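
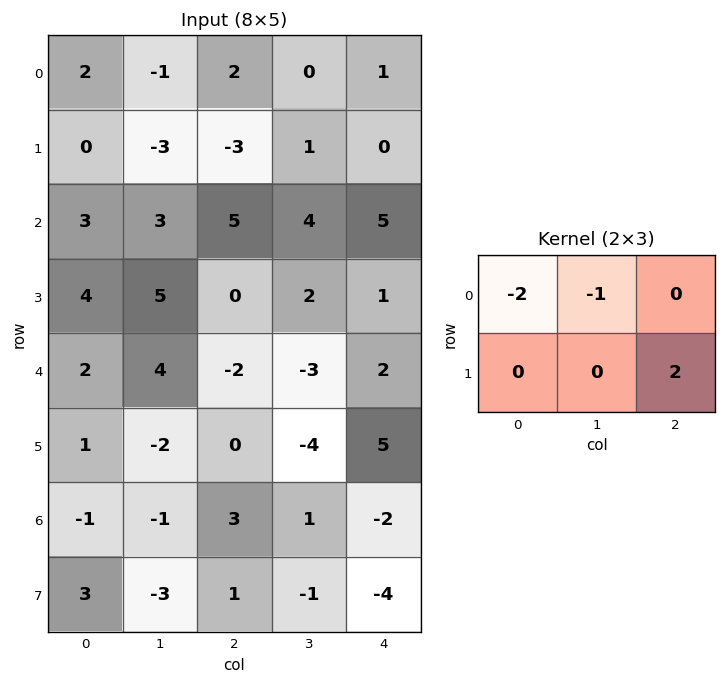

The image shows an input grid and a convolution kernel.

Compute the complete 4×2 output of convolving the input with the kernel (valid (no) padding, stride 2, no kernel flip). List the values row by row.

Output[0,0]: The receptive field on the input at this output position is [2 -1 2 / 0 -3 -3]. Elementwise product with the kernel and sum: 2·-2 + -1·-1 + -3·2.
Output[0,1]: The receptive field on the input at this output position is [2 0 1 / -3 1 0]. Elementwise product with the kernel and sum: 2·-2 + 0·-1 + 0·2.

-9 -4
-9 -12
-8 17
5 -15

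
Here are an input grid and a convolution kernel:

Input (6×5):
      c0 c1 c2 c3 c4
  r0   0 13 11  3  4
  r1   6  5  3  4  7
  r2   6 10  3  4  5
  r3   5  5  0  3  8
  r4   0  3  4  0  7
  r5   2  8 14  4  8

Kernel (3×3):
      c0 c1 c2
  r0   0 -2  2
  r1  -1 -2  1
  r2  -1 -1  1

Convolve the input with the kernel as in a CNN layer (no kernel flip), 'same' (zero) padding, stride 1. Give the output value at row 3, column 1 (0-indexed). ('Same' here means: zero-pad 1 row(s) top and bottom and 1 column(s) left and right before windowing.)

The receptive field on the zero-padded input at this output position is [6 10 3 / 5 5 0 / 0 3 4]. Elementwise product with the kernel and sum: 10·-2 + 3·2 + 5·-1 + 5·-2 + 0·1 + 0·-1 + 3·-1 + 4·1.

-28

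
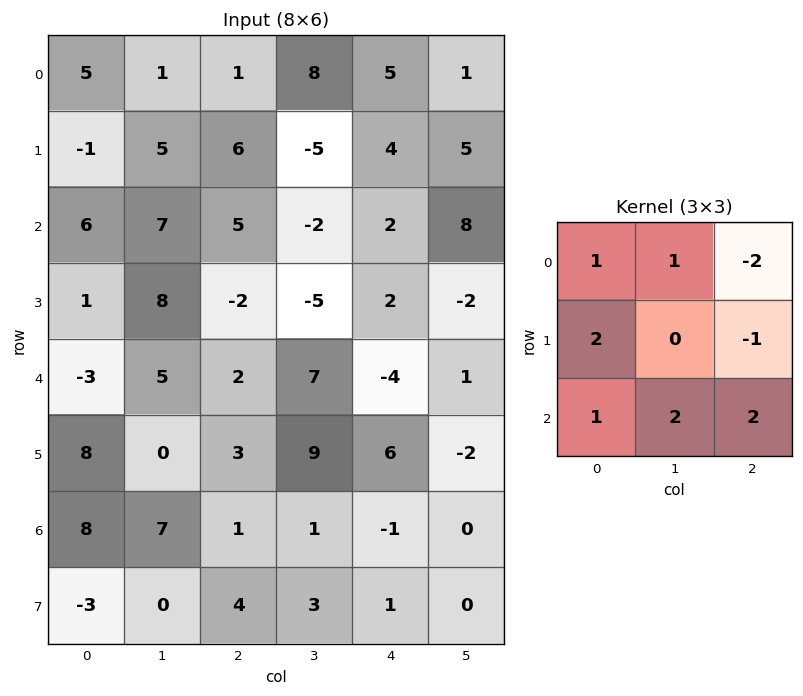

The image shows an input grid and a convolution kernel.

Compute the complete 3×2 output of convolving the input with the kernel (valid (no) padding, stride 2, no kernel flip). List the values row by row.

26 12
18 1
35 18

Output[0,0]: The receptive field on the input at this output position is [5 1 1 / -1 5 6 / 6 7 5]. Elementwise product with the kernel and sum: 5·1 + 1·1 + 1·-2 + -1·2 + 6·-1 + 6·1 + 7·2 + 5·2.
Output[0,1]: The receptive field on the input at this output position is [1 8 5 / 6 -5 4 / 5 -2 2]. Elementwise product with the kernel and sum: 1·1 + 8·1 + 5·-2 + 6·2 + 4·-1 + 5·1 + -2·2 + 2·2.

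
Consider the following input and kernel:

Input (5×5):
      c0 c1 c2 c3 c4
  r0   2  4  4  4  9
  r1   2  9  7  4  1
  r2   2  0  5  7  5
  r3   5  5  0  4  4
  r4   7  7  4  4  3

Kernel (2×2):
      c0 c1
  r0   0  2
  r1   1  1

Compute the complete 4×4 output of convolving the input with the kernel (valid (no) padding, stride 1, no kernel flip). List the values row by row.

19 24 19 23
20 19 20 14
10 15 18 18
24 11 16 15

Output[0,0]: The receptive field on the input at this output position is [2 4 / 2 9]. Elementwise product with the kernel and sum: 4·2 + 2·1 + 9·1.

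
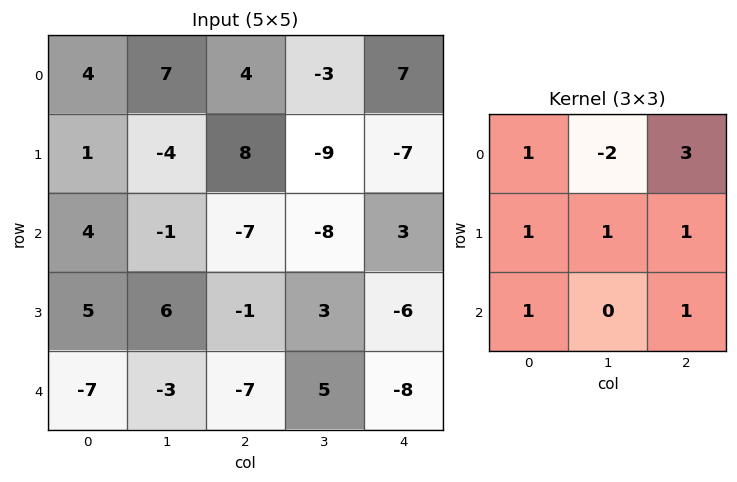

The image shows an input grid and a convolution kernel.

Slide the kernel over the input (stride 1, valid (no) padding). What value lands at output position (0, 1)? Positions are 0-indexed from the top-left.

The receptive field on the input at this output position is [7 4 -3 / -4 8 -9 / -1 -7 -8]. Elementwise product with the kernel and sum: 7·1 + 4·-2 + -3·3 + -4·1 + 8·1 + -9·1 + -1·1 + -8·1.

-24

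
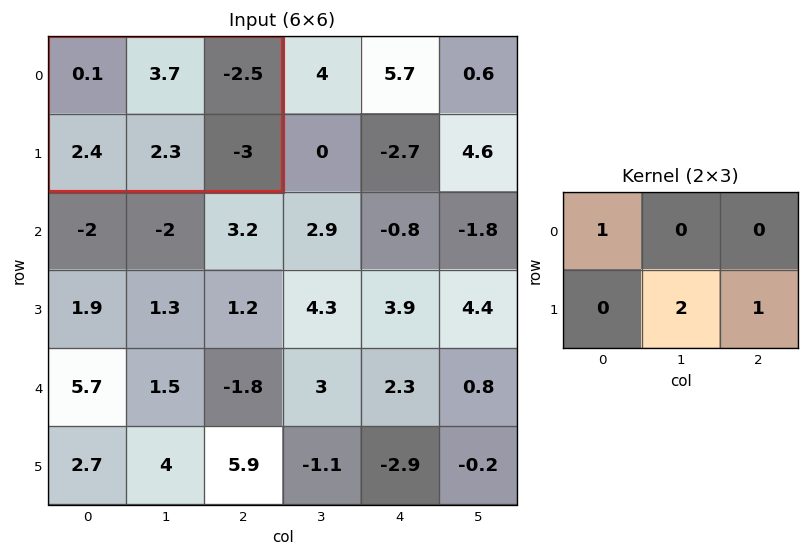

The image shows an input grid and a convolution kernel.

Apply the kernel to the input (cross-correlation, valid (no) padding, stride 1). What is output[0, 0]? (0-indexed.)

1.7

The receptive field on the input at this output position is [0.1 3.7 -2.5 / 2.4 2.3 -3]. Elementwise product with the kernel and sum: 0.1·1 + 2.3·2 + -3·1.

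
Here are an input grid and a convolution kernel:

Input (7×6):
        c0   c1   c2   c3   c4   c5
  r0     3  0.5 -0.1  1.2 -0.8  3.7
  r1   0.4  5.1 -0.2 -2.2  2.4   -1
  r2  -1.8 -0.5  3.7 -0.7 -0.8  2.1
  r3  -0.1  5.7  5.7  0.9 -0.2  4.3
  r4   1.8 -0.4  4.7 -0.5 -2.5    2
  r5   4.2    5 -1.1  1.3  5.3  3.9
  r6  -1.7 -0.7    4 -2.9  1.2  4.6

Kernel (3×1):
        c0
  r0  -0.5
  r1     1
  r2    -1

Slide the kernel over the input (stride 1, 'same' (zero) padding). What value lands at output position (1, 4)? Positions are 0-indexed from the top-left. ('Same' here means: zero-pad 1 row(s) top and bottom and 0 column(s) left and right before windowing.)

The receptive field on the zero-padded input at this output position is [-0.8 / 2.4 / -0.8]. Elementwise product with the kernel and sum: -0.8·-0.5 + 2.4·1 + -0.8·-1.

3.6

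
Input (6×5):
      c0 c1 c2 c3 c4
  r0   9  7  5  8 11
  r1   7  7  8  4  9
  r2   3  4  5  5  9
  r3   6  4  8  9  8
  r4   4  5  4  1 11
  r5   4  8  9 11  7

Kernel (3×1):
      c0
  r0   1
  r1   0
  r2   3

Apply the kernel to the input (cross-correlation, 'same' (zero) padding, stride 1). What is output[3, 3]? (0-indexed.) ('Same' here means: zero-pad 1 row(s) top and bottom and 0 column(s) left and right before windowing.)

The receptive field on the zero-padded input at this output position is [5 / 9 / 1]. Elementwise product with the kernel and sum: 5·1 + 1·3.

8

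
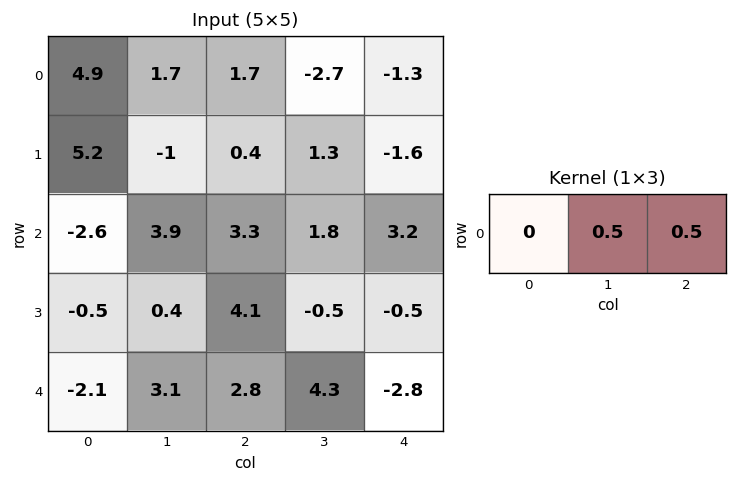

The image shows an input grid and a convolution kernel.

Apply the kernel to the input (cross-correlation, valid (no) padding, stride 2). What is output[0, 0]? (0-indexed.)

1.7

The receptive field on the input at this output position is [4.9 1.7 1.7]. Elementwise product with the kernel and sum: 1.7·0.5 + 1.7·0.5.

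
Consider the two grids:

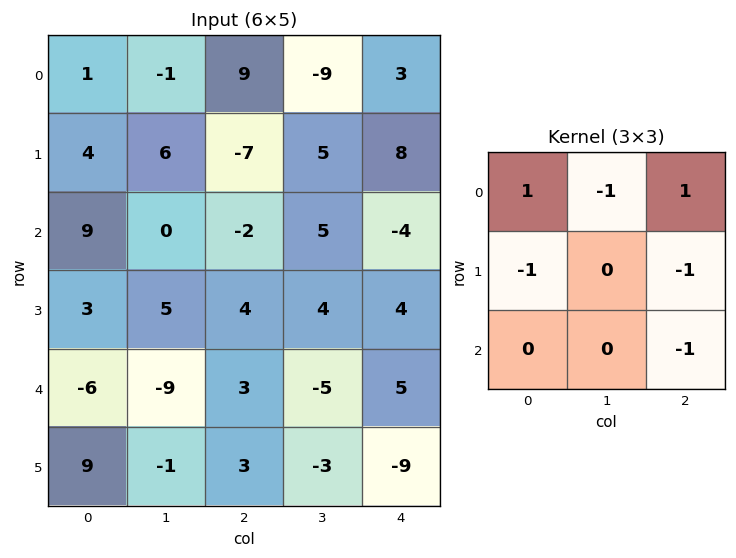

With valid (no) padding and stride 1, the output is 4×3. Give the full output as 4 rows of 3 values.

Output[0,0]: The receptive field on the input at this output position is [1 -1 9 / 4 6 -7 / 9 0 -2]. Elementwise product with the kernel and sum: 1·1 + -1·-1 + 9·1 + 4·-1 + -7·-1 + -2·-1.
Output[0,1]: The receptive field on the input at this output position is [-1 9 -9 / 6 -7 5 / 0 -2 5]. Elementwise product with the kernel and sum: -1·1 + 9·-1 + -9·1 + 6·-1 + 5·-1 + 5·-1.

16 -35 24
-20 9 -2
-3 3 -24
2 22 5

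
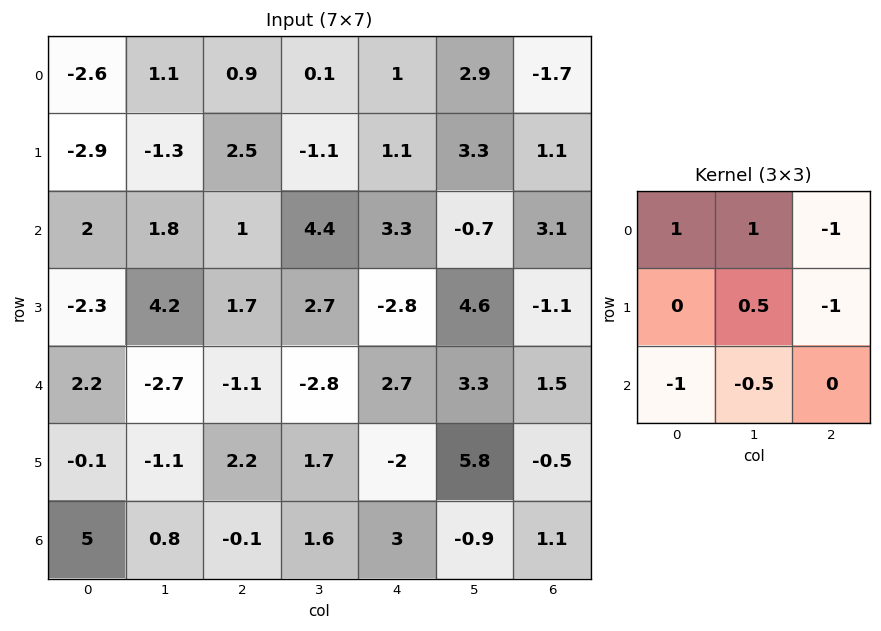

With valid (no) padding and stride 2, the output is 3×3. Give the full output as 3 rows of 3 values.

-8.45 -4.85 3.2
2.35 8.75 -1.45
-7.55 -4.45 5.35

Output[0,0]: The receptive field on the input at this output position is [-2.6 1.1 0.9 / -2.9 -1.3 2.5 / 2 1.8 1]. Elementwise product with the kernel and sum: -2.6·1 + 1.1·1 + 0.9·-1 + -1.3·0.5 + 2.5·-1 + 2·-1 + 1.8·-0.5.
Output[0,1]: The receptive field on the input at this output position is [0.9 0.1 1 / 2.5 -1.1 1.1 / 1 4.4 3.3]. Elementwise product with the kernel and sum: 0.9·1 + 0.1·1 + 1·-1 + -1.1·0.5 + 1.1·-1 + 1·-1 + 4.4·-0.5.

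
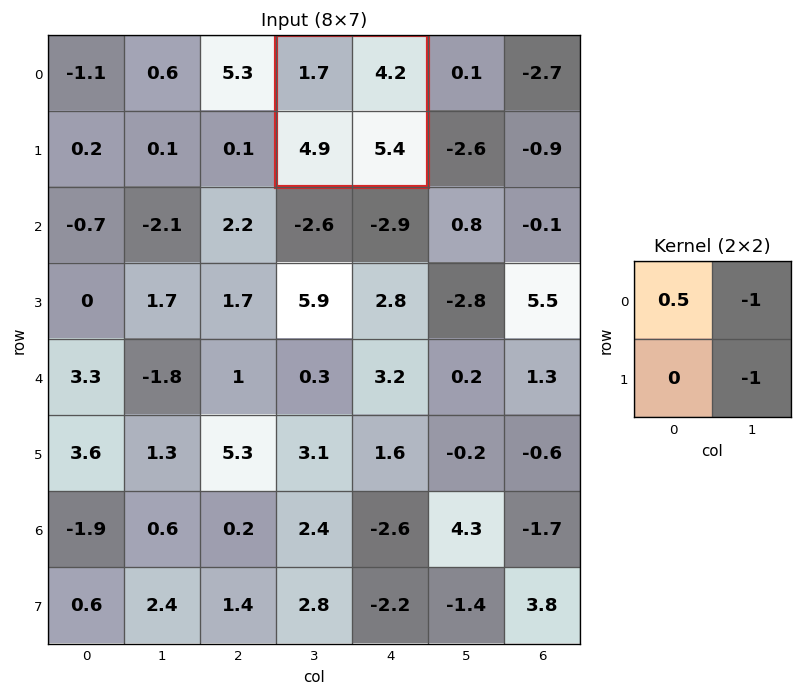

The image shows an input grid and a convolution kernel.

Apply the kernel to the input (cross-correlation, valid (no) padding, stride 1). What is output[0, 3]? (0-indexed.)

The receptive field on the input at this output position is [1.7 4.2 / 4.9 5.4]. Elementwise product with the kernel and sum: 1.7·0.5 + 4.2·-1 + 5.4·-1.

-8.75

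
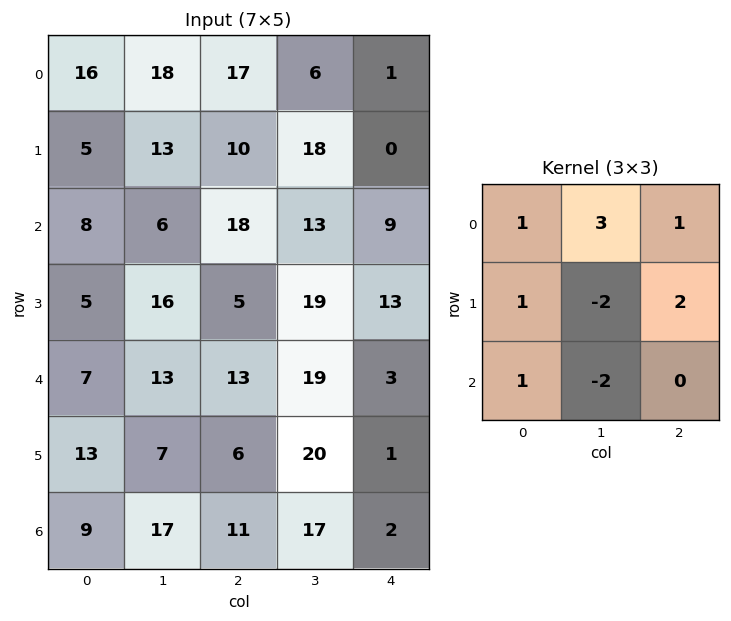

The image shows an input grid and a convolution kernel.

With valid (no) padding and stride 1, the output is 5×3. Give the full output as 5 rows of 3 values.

Output[0,0]: The receptive field on the input at this output position is [16 18 17 / 5 13 10 / 8 6 18]. Elementwise product with the kernel and sum: 16·1 + 18·3 + 17·1 + 5·1 + 13·-2 + 10·2 + 8·1 + 6·-2.
Output[0,1]: The receptive field on the input at this output position is [18 17 6 / 13 10 18 / 6 18 13]. Elementwise product with the kernel and sum: 18·1 + 17·3 + 6·1 + 13·1 + 10·-2 + 18·2 + 6·1 + 18·-2.

82 74 2
59 63 41
8 104 34
64 70 22
45 101 18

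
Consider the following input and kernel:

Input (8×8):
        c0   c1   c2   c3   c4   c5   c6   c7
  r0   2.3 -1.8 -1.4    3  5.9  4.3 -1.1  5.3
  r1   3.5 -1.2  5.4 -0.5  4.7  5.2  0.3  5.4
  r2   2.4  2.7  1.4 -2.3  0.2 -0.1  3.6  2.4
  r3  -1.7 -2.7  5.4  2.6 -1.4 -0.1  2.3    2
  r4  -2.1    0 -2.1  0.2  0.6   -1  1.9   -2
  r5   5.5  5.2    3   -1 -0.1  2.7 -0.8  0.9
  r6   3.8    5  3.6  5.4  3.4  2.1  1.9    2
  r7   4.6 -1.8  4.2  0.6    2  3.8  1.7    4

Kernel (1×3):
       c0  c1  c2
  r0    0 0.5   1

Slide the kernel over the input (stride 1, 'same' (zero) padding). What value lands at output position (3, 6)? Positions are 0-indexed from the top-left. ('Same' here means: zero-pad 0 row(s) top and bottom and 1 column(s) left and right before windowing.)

3.15

The receptive field on the zero-padded input at this output position is [-0.1 2.3 2]. Elementwise product with the kernel and sum: 2.3·0.5 + 2·1.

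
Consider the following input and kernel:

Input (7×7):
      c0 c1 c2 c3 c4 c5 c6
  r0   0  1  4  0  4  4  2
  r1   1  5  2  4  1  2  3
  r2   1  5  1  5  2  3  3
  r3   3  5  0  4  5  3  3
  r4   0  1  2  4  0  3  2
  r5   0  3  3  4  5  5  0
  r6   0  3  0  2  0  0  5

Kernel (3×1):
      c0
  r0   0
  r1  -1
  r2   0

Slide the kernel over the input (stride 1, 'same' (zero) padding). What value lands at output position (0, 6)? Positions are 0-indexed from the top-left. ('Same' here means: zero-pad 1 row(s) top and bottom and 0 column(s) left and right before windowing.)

-2

The receptive field on the zero-padded input at this output position is [0 / 2 / 3]. Elementwise product with the kernel and sum: 2·-1.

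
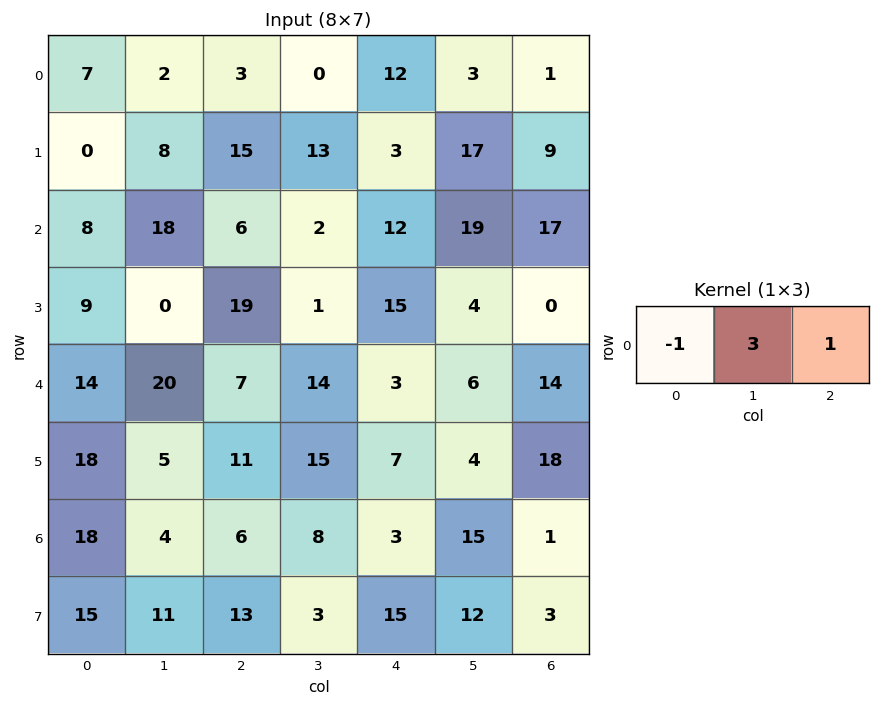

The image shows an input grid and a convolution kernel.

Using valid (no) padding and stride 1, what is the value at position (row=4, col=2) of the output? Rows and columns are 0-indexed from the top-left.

The receptive field on the input at this output position is [7 14 3]. Elementwise product with the kernel and sum: 7·-1 + 14·3 + 3·1.

38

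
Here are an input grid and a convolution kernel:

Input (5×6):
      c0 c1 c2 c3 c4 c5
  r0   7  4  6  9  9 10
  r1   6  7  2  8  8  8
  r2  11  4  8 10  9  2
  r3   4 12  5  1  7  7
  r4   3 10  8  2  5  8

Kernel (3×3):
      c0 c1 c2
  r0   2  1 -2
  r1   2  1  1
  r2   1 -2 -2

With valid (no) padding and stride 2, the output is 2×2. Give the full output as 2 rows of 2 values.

14 -7
2 20

Output[0,0]: The receptive field on the input at this output position is [7 4 6 / 6 7 2 / 11 4 8]. Elementwise product with the kernel and sum: 7·2 + 4·1 + 6·-2 + 6·2 + 7·1 + 2·1 + 11·1 + 4·-2 + 8·-2.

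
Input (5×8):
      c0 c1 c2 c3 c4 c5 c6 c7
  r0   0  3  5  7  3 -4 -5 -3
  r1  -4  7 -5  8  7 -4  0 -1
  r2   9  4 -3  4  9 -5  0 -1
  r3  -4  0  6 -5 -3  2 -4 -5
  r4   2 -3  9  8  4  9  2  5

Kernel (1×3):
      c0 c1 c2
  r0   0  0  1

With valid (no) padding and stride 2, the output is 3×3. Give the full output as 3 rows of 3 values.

5 3 -5
-3 9 0
9 4 2

Output[0,0]: The receptive field on the input at this output position is [0 3 5]. Elementwise product with the kernel and sum: 5·1.
Output[0,1]: The receptive field on the input at this output position is [5 7 3]. Elementwise product with the kernel and sum: 3·1.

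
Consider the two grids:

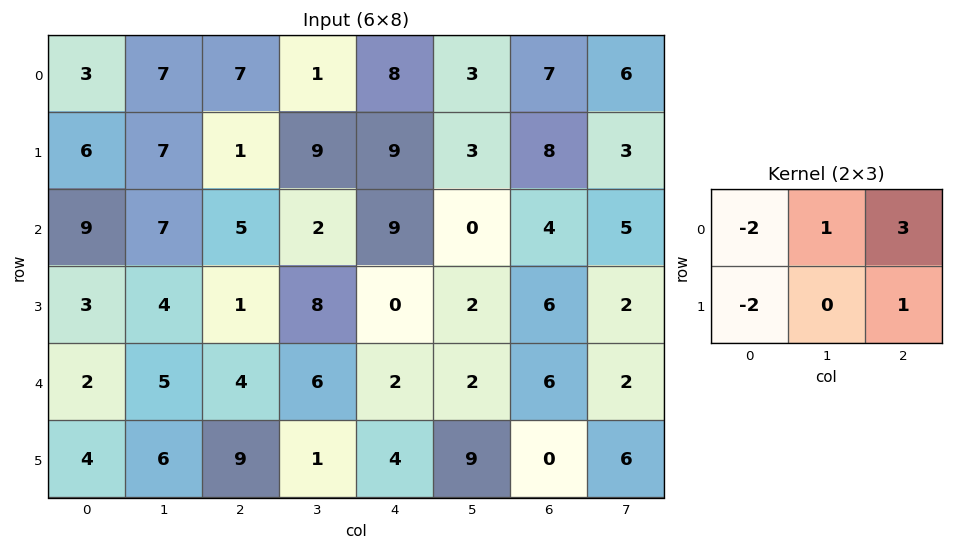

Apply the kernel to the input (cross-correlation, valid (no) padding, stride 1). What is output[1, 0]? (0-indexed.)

-15

The receptive field on the input at this output position is [6 7 1 / 9 7 5]. Elementwise product with the kernel and sum: 6·-2 + 7·1 + 1·3 + 9·-2 + 5·1.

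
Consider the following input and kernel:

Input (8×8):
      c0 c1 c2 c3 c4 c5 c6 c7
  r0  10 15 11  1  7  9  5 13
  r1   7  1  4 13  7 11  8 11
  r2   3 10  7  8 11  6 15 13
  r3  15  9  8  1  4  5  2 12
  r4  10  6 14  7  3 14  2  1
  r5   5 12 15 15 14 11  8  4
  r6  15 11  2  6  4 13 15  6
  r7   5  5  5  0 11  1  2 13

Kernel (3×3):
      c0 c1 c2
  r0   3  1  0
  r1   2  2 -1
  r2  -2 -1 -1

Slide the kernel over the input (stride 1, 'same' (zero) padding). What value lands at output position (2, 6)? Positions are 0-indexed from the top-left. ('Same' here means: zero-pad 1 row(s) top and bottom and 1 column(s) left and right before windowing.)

The receptive field on the zero-padded input at this output position is [11 8 11 / 6 15 13 / 5 2 12]. Elementwise product with the kernel and sum: 11·3 + 8·1 + 6·2 + 15·2 + 13·-1 + 5·-2 + 2·-1 + 12·-1.

46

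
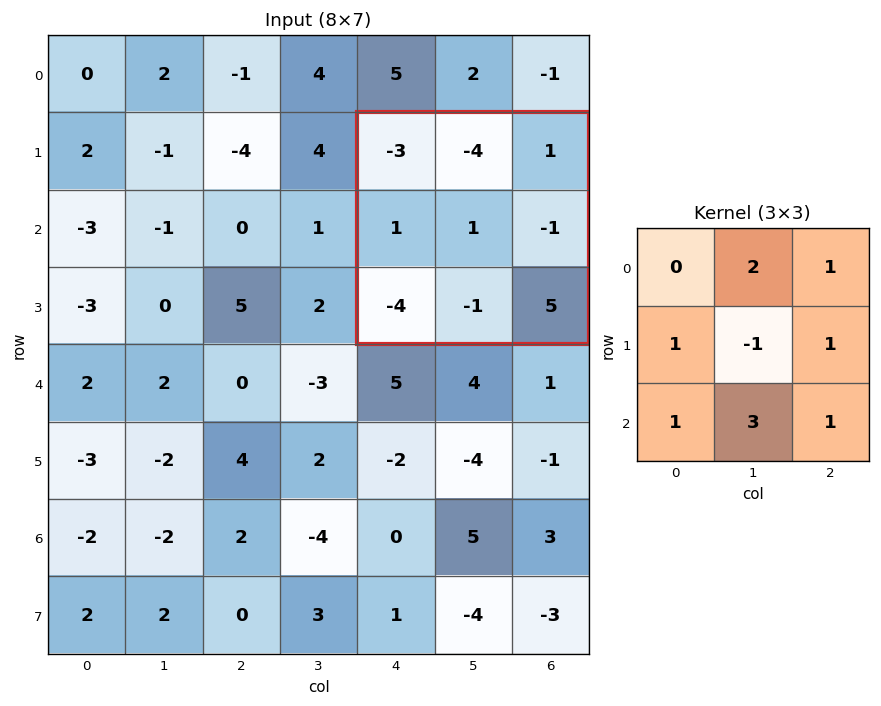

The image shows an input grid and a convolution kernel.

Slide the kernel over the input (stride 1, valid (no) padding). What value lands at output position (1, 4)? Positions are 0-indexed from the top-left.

-10

The receptive field on the input at this output position is [-3 -4 1 / 1 1 -1 / -4 -1 5]. Elementwise product with the kernel and sum: -4·2 + 1·1 + 1·1 + 1·-1 + -1·1 + -4·1 + -1·3 + 5·1.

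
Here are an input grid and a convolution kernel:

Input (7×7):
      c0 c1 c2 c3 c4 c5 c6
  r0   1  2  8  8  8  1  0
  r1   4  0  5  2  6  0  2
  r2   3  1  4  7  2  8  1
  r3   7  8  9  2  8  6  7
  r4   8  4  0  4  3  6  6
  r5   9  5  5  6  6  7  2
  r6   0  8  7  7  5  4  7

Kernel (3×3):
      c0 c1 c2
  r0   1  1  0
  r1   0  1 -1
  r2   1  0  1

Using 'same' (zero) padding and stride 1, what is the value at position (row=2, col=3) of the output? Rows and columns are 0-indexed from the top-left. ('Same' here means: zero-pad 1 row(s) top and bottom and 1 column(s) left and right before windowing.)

29

The receptive field on the zero-padded input at this output position is [5 2 6 / 4 7 2 / 9 2 8]. Elementwise product with the kernel and sum: 5·1 + 2·1 + 7·1 + 2·-1 + 9·1 + 8·1.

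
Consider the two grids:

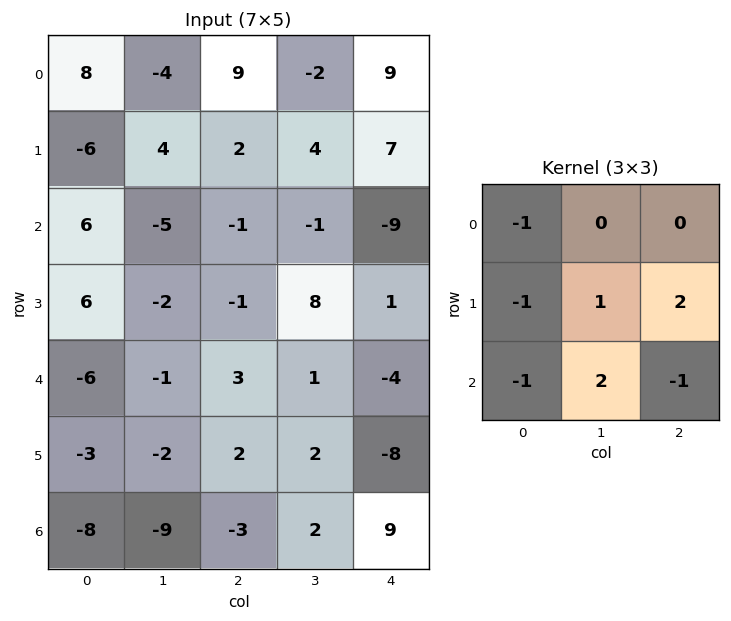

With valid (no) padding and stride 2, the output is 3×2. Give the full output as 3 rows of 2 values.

-9 15
-15 15
4 -21

Output[0,0]: The receptive field on the input at this output position is [8 -4 9 / -6 4 2 / 6 -5 -1]. Elementwise product with the kernel and sum: 8·-1 + -6·-1 + 4·1 + 2·2 + 6·-1 + -5·2 + -1·-1.
Output[0,1]: The receptive field on the input at this output position is [9 -2 9 / 2 4 7 / -1 -1 -9]. Elementwise product with the kernel and sum: 9·-1 + 2·-1 + 4·1 + 7·2 + -1·-1 + -1·2 + -9·-1.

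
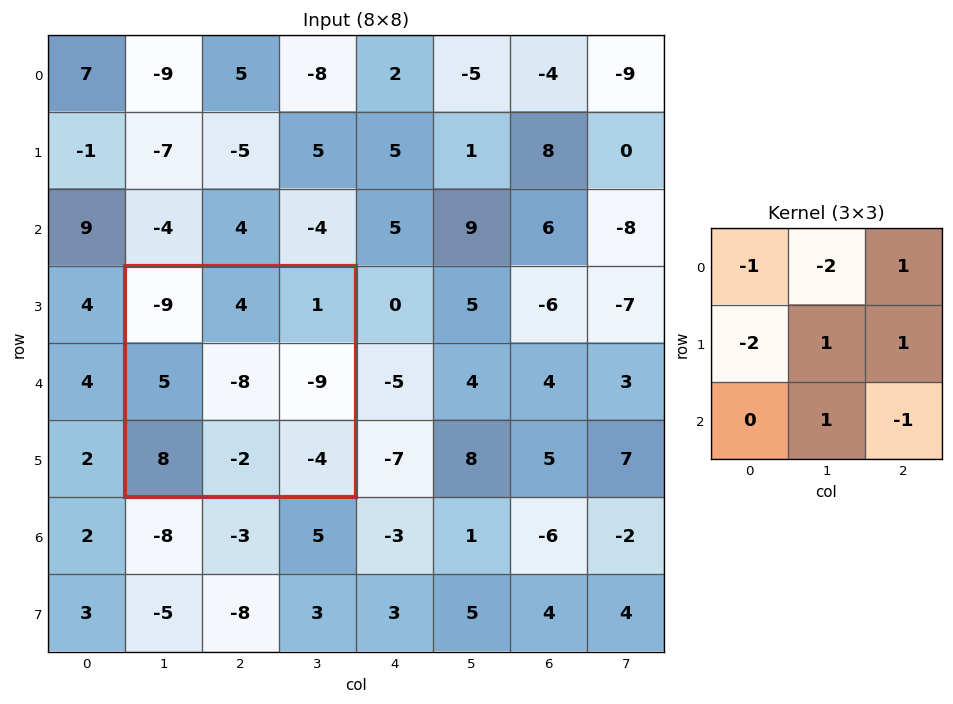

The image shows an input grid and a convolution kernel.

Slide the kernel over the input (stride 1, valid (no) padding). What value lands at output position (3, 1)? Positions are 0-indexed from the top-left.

-23

The receptive field on the input at this output position is [-9 4 1 / 5 -8 -9 / 8 -2 -4]. Elementwise product with the kernel and sum: -9·-1 + 4·-2 + 1·1 + 5·-2 + -8·1 + -9·1 + -2·1 + -4·-1.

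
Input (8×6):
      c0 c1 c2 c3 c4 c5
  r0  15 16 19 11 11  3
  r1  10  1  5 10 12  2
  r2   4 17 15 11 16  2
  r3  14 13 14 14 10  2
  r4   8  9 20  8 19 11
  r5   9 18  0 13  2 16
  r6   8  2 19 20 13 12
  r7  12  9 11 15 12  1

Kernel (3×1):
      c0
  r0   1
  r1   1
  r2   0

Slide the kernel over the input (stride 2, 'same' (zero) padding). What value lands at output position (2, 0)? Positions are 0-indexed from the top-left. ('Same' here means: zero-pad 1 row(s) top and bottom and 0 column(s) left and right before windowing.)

22

The receptive field on the zero-padded input at this output position is [14 / 8 / 9]. Elementwise product with the kernel and sum: 14·1 + 8·1.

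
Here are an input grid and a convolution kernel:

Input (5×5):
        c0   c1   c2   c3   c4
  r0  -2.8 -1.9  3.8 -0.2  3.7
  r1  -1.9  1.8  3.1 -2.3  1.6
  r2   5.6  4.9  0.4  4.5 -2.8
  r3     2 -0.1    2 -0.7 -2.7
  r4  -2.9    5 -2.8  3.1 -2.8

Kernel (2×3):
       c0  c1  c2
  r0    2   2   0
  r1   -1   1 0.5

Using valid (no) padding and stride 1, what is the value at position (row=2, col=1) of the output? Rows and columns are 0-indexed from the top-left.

The receptive field on the input at this output position is [4.9 0.4 4.5 / -0.1 2 -0.7]. Elementwise product with the kernel and sum: 4.9·2 + 0.4·2 + -0.1·-1 + 2·1 + -0.7·0.5.

12.35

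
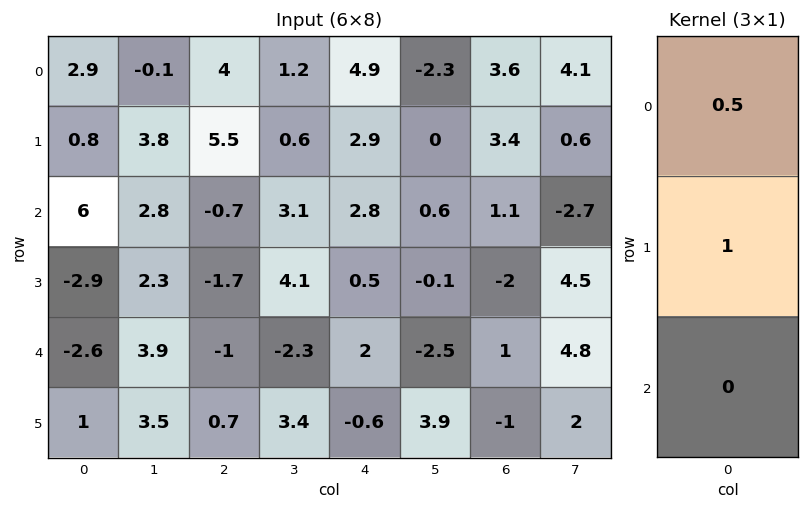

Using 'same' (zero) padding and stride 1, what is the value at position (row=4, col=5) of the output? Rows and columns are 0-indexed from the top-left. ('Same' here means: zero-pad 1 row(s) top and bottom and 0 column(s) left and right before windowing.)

-2.55

The receptive field on the zero-padded input at this output position is [-0.1 / -2.5 / 3.9]. Elementwise product with the kernel and sum: -0.1·0.5 + -2.5·1.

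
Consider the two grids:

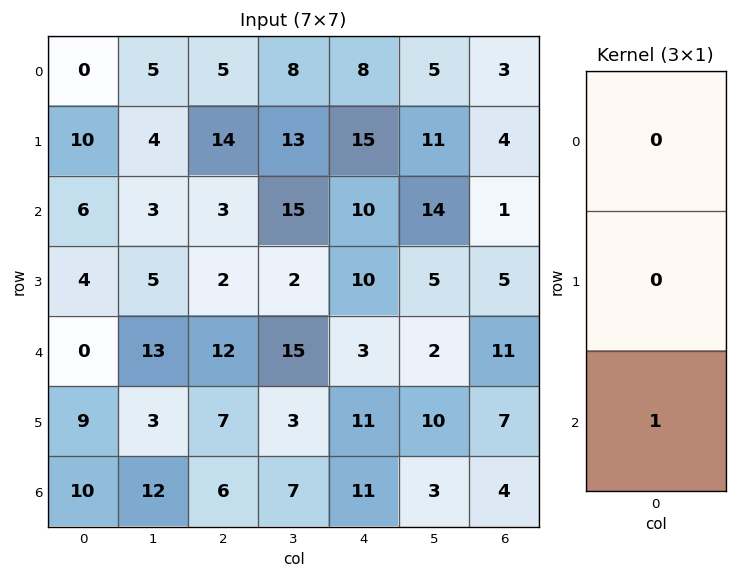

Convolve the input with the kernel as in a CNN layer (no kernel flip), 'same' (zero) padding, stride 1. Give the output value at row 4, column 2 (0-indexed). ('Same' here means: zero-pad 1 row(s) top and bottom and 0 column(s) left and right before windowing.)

The receptive field on the zero-padded input at this output position is [2 / 12 / 7]. Elementwise product with the kernel and sum: 7·1.

7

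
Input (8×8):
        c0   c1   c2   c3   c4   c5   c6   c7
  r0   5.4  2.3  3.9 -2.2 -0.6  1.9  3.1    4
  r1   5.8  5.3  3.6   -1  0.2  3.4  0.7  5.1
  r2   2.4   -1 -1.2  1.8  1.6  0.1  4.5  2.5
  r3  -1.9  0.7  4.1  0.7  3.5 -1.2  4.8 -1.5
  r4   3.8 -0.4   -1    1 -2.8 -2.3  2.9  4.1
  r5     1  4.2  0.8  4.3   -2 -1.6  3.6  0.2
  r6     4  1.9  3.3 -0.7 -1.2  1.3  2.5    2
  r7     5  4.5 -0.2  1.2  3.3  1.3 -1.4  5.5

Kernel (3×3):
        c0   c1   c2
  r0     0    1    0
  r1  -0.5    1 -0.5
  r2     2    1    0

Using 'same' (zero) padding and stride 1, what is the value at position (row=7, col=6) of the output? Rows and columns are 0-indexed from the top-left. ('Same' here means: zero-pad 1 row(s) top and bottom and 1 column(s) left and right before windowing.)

The receptive field on the zero-padded input at this output position is [1.3 2.5 2 / 1.3 -1.4 5.5 / 0 0 0]. Elementwise product with the kernel and sum: 2.5·1 + 1.3·-0.5 + -1.4·1 + 5.5·-0.5 + 0·2 + 0·1.

-2.3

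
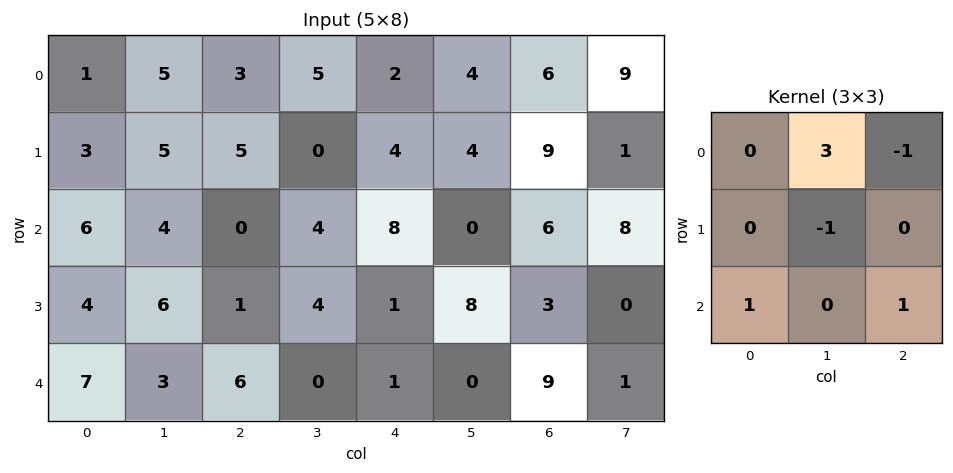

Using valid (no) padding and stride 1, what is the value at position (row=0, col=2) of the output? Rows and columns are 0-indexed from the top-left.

The receptive field on the input at this output position is [3 5 2 / 5 0 4 / 0 4 8]. Elementwise product with the kernel and sum: 5·3 + 2·-1 + 0·-1 + 0·1 + 8·1.

21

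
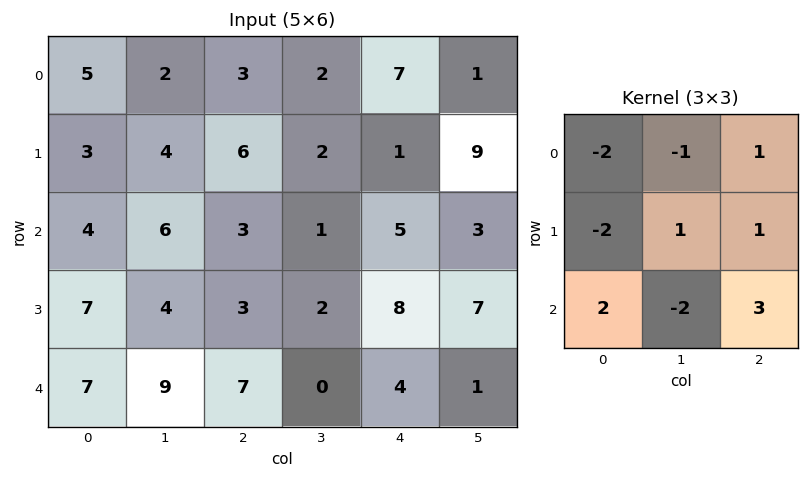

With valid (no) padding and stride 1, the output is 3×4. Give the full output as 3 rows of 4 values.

Output[0,0]: The receptive field on the input at this output position is [5 2 3 / 3 4 6 / 4 6 3]. Elementwise product with the kernel and sum: 5·-2 + 2·-1 + 3·1 + 3·-2 + 4·1 + 6·1 + 4·2 + 6·-2 + 3·3.

0 4 9 -3
12 -12 13 19
-1 -13 28 2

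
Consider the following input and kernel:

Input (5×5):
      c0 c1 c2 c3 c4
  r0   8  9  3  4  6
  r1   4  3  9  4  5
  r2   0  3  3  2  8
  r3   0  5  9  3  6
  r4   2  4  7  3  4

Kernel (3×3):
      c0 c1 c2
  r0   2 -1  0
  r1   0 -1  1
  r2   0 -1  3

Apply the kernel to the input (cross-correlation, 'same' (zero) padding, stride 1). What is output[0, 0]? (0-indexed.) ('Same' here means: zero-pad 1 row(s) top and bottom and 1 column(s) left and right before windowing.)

6

The receptive field on the zero-padded input at this output position is [0 0 0 / 0 8 9 / 0 4 3]. Elementwise product with the kernel and sum: 0·2 + 0·-1 + 8·-1 + 9·1 + 4·-1 + 3·3.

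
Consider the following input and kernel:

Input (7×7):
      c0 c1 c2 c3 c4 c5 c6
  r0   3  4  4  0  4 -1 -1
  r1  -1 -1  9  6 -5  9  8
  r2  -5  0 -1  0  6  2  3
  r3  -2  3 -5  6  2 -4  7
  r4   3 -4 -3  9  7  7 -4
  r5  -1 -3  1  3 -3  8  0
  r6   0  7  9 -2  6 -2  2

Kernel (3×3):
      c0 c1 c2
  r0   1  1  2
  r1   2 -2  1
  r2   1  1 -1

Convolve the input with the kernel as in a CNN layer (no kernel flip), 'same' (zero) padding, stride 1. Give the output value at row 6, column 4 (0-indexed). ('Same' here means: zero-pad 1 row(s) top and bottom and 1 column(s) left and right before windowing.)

The receptive field on the zero-padded input at this output position is [3 -3 8 / -2 6 -2 / 0 0 0]. Elementwise product with the kernel and sum: 3·1 + -3·1 + 8·2 + -2·2 + 6·-2 + -2·1 + 0·1 + 0·1 + 0·-1.

-2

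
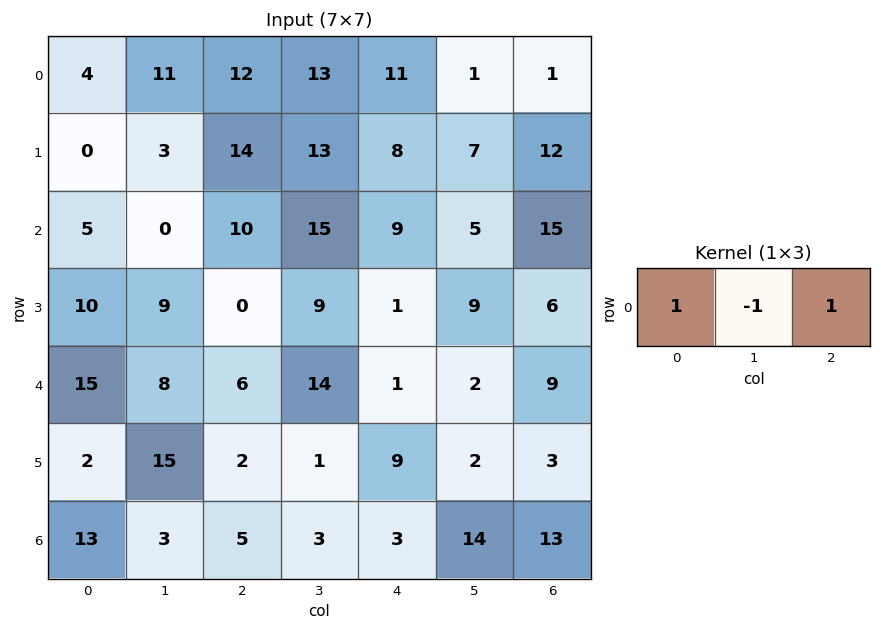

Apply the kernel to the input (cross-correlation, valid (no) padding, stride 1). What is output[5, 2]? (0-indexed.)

10

The receptive field on the input at this output position is [2 1 9]. Elementwise product with the kernel and sum: 2·1 + 1·-1 + 9·1.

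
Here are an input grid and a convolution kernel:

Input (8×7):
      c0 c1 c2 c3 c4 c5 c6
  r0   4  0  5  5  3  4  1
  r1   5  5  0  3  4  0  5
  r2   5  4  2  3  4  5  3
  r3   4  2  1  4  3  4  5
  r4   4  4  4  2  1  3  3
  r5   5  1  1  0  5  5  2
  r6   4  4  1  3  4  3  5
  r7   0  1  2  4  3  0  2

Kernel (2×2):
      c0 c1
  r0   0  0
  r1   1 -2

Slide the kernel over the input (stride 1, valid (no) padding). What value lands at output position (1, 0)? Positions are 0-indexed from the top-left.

The receptive field on the input at this output position is [5 5 / 5 4]. Elementwise product with the kernel and sum: 5·1 + 4·-2.

-3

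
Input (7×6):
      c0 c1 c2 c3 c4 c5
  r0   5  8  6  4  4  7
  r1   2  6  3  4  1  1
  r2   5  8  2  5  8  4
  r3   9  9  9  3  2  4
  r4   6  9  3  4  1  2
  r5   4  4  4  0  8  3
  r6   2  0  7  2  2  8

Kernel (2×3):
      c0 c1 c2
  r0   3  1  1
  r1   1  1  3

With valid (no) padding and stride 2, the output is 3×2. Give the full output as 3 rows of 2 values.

46 36
70 37
50 42

Output[0,0]: The receptive field on the input at this output position is [5 8 6 / 2 6 3]. Elementwise product with the kernel and sum: 5·3 + 8·1 + 6·1 + 2·1 + 6·1 + 3·3.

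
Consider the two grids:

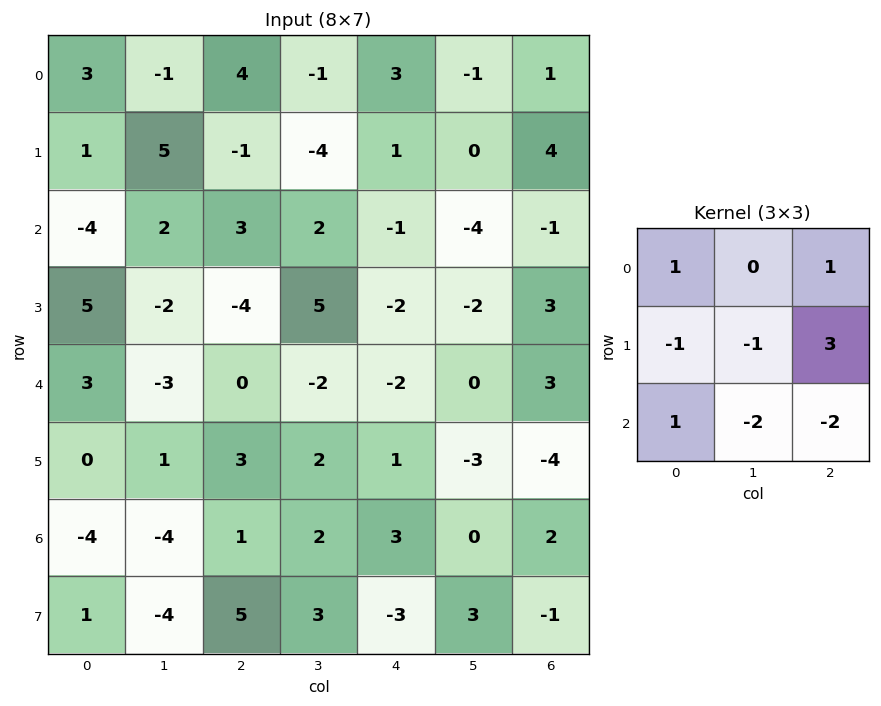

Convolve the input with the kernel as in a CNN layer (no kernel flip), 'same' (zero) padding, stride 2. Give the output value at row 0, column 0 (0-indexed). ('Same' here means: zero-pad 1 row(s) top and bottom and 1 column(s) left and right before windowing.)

-18

The receptive field on the zero-padded input at this output position is [0 0 0 / 0 3 -1 / 0 1 5]. Elementwise product with the kernel and sum: 0·1 + 0·1 + 0·-1 + 3·-1 + -1·3 + 0·1 + 1·-2 + 5·-2.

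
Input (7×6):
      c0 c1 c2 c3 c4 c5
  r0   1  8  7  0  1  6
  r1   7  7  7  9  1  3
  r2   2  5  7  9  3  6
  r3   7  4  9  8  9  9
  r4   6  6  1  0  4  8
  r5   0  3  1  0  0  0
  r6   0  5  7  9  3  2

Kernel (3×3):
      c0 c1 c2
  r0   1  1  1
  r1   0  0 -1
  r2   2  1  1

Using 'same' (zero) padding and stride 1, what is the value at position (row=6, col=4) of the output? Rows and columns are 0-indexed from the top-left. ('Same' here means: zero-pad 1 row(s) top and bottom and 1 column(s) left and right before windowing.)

The receptive field on the zero-padded input at this output position is [0 0 0 / 9 3 2 / 0 0 0]. Elementwise product with the kernel and sum: 0·1 + 0·1 + 0·1 + 2·-1 + 0·2 + 0·1 + 0·1.

-2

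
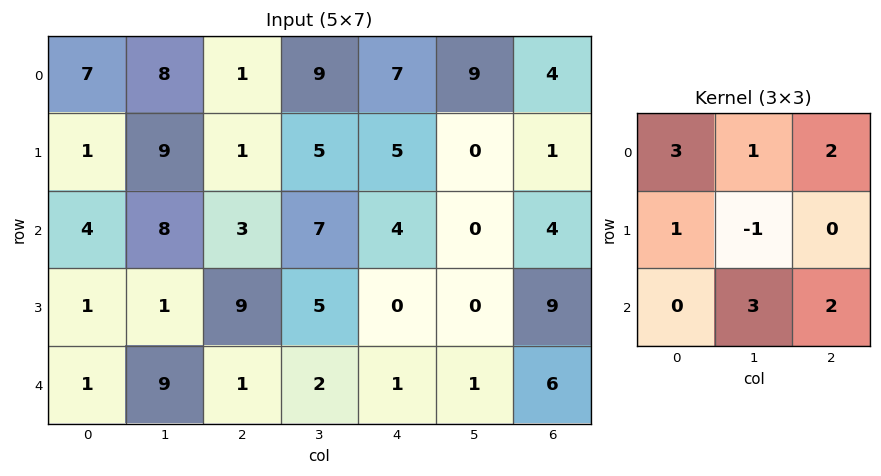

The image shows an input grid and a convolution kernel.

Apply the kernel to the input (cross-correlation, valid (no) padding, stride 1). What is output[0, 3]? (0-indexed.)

64

The receptive field on the input at this output position is [9 7 9 / 5 5 0 / 7 4 0]. Elementwise product with the kernel and sum: 9·3 + 7·1 + 9·2 + 5·1 + 5·-1 + 4·3 + 0·2.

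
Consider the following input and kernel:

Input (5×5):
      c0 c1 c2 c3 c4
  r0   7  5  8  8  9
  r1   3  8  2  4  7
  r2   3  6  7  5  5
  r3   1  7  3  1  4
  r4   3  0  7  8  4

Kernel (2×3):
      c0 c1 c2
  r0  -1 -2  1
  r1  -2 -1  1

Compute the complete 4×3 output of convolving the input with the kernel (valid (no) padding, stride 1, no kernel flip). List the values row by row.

-21 -27 -16
-22 -22 -17
-14 -31 -15
-11 -11 -19

Output[0,0]: The receptive field on the input at this output position is [7 5 8 / 3 8 2]. Elementwise product with the kernel and sum: 7·-1 + 5·-2 + 8·1 + 3·-2 + 8·-1 + 2·1.
Output[0,1]: The receptive field on the input at this output position is [5 8 8 / 8 2 4]. Elementwise product with the kernel and sum: 5·-1 + 8·-2 + 8·1 + 8·-2 + 2·-1 + 4·1.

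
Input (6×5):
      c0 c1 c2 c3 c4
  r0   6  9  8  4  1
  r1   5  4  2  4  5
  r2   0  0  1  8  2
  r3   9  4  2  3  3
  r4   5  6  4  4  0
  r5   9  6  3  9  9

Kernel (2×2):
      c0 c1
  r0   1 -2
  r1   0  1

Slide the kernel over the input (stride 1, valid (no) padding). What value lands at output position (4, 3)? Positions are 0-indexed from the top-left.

13

The receptive field on the input at this output position is [4 0 / 9 9]. Elementwise product with the kernel and sum: 4·1 + 0·-2 + 9·1.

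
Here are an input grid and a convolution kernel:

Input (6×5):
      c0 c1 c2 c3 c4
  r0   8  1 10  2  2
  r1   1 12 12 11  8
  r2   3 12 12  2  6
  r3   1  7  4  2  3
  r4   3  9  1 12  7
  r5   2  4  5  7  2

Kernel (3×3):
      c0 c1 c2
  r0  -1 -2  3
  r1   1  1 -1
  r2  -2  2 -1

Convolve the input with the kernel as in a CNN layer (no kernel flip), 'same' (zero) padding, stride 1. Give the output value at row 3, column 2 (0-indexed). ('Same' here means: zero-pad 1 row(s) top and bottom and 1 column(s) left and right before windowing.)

The receptive field on the zero-padded input at this output position is [12 12 2 / 7 4 2 / 9 1 12]. Elementwise product with the kernel and sum: 12·-1 + 12·-2 + 2·3 + 7·1 + 4·1 + 2·-1 + 9·-2 + 1·2 + 12·-1.

-49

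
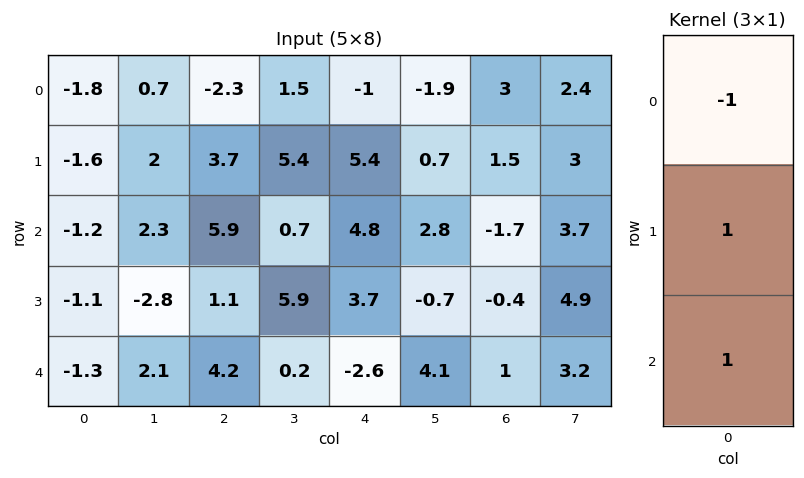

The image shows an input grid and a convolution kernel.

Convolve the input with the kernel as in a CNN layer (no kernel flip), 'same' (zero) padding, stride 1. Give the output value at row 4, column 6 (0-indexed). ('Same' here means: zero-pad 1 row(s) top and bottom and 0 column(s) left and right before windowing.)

1.4

The receptive field on the zero-padded input at this output position is [-0.4 / 1 / 0]. Elementwise product with the kernel and sum: -0.4·-1 + 1·1 + 0·1.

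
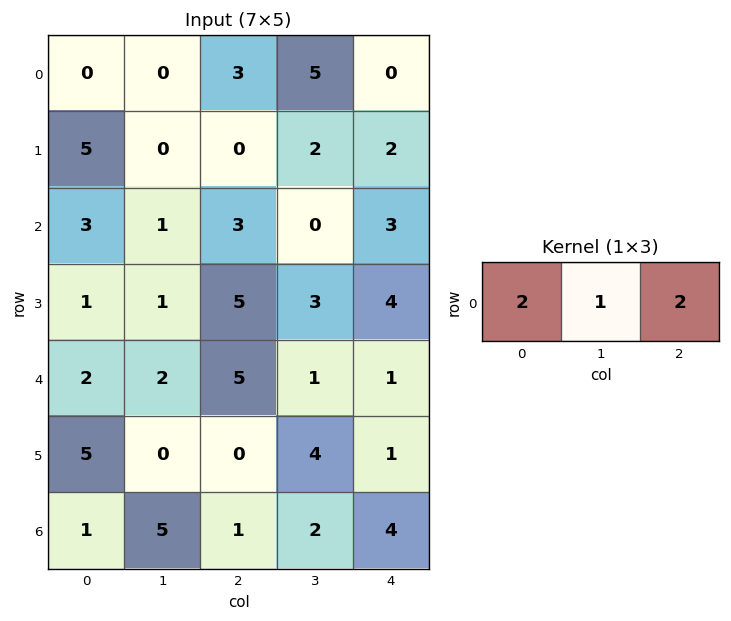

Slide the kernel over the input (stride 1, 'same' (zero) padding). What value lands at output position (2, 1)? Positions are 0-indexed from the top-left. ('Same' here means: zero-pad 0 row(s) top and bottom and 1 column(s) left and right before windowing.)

The receptive field on the zero-padded input at this output position is [3 1 3]. Elementwise product with the kernel and sum: 3·2 + 1·1 + 3·2.

13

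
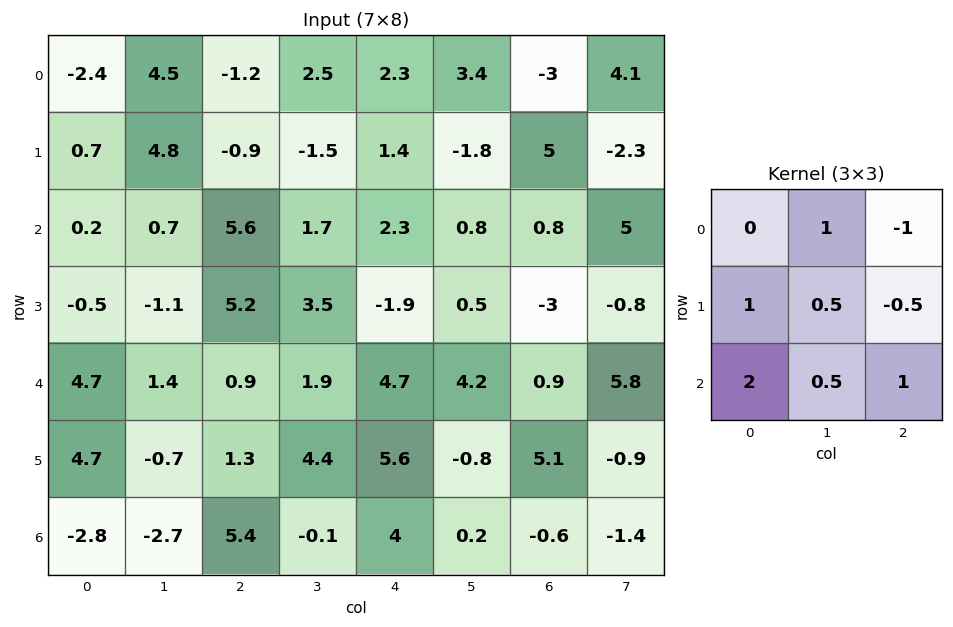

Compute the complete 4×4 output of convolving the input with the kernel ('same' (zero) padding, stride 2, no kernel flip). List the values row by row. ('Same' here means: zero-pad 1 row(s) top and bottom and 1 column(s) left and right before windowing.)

1.7 10.3 -2.15 -3.55
-5.7 7.15 12.2 4.7
3.9 6.25 10.55 -0.4
5.35 -3.05 8.2 6.6

Output[0,0]: The receptive field on the zero-padded input at this output position is [0 0 0 / 0 -2.4 4.5 / 0 0.7 4.8]. Elementwise product with the kernel and sum: 0·1 + 0·-1 + 0·1 + -2.4·0.5 + 4.5·-0.5 + 0·2 + 0.7·0.5 + 4.8·1.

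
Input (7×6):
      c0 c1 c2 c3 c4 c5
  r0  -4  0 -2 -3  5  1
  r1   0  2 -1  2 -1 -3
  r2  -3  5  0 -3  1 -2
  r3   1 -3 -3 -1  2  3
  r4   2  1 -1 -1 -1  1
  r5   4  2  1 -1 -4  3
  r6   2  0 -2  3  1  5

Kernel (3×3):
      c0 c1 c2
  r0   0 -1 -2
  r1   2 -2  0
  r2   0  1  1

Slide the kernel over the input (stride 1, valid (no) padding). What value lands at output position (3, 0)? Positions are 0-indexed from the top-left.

14

The receptive field on the input at this output position is [1 -3 -3 / 2 1 -1 / 4 2 1]. Elementwise product with the kernel and sum: -3·-1 + -3·-2 + 2·2 + 1·-2 + 2·1 + 1·1.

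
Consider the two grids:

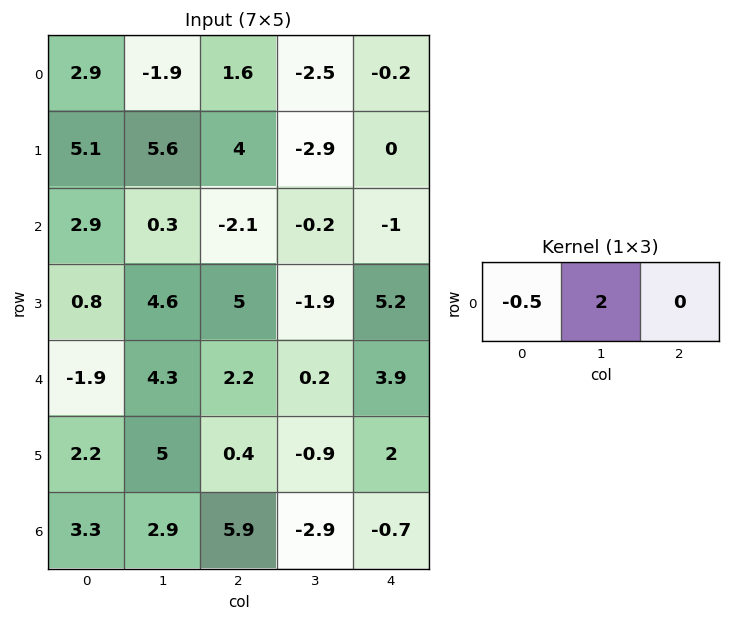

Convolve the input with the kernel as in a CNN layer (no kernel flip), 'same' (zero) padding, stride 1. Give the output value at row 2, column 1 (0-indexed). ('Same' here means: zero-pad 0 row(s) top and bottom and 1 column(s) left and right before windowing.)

-0.85

The receptive field on the zero-padded input at this output position is [2.9 0.3 -2.1]. Elementwise product with the kernel and sum: 2.9·-0.5 + 0.3·2.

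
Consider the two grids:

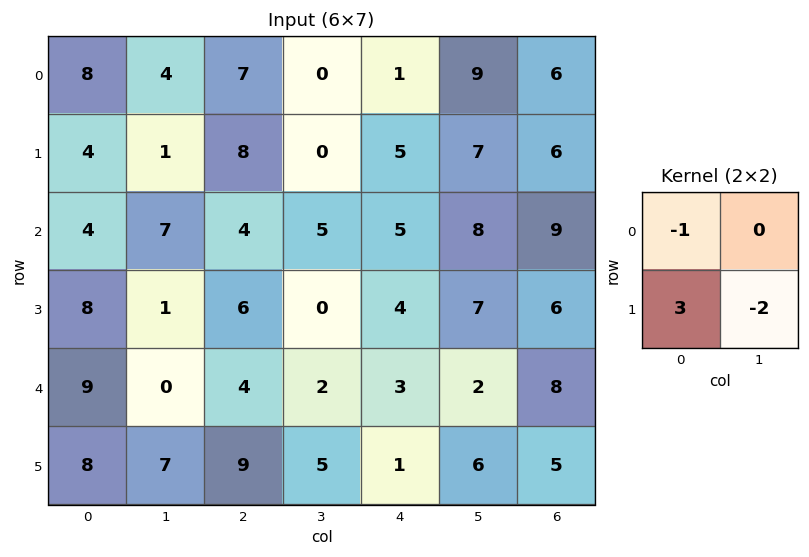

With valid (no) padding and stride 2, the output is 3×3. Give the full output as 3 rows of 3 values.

Output[0,0]: The receptive field on the input at this output position is [8 4 / 4 1]. Elementwise product with the kernel and sum: 8·-1 + 4·3 + 1·-2.
Output[0,1]: The receptive field on the input at this output position is [7 0 / 8 0]. Elementwise product with the kernel and sum: 7·-1 + 8·3 + 0·-2.

2 17 0
18 14 -7
1 13 -12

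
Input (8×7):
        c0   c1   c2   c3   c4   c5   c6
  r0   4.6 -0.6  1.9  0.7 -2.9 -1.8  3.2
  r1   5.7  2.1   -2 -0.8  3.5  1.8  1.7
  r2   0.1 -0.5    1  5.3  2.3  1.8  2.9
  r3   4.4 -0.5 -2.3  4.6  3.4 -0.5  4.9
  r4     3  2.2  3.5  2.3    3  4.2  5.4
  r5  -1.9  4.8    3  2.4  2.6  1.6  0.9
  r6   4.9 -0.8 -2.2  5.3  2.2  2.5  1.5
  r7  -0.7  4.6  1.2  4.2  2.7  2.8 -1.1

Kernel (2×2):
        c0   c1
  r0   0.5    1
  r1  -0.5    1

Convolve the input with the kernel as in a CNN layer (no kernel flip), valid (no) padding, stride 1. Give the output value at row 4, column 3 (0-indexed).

The receptive field on the input at this output position is [2.3 3 / 2.4 2.6]. Elementwise product with the kernel and sum: 2.3·0.5 + 3·1 + 2.4·-0.5 + 2.6·1.

5.55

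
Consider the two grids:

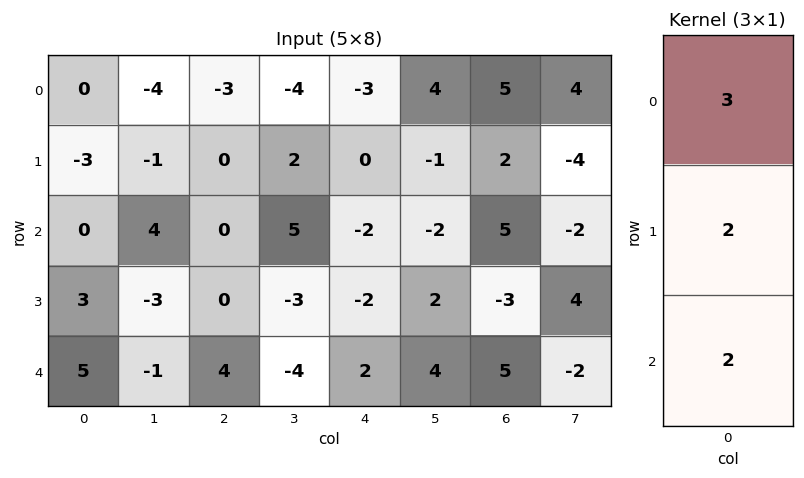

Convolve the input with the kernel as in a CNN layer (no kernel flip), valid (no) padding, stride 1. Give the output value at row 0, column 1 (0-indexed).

The receptive field on the input at this output position is [-4 / -1 / 4]. Elementwise product with the kernel and sum: -4·3 + -1·2 + 4·2.

-6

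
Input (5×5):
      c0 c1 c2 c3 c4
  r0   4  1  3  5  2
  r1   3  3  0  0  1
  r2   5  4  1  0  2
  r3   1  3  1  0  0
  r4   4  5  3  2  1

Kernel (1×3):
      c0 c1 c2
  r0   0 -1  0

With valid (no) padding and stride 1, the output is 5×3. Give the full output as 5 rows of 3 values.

-1 -3 -5
-3 0 0
-4 -1 0
-3 -1 0
-5 -3 -2

Output[0,0]: The receptive field on the input at this output position is [4 1 3]. Elementwise product with the kernel and sum: 1·-1.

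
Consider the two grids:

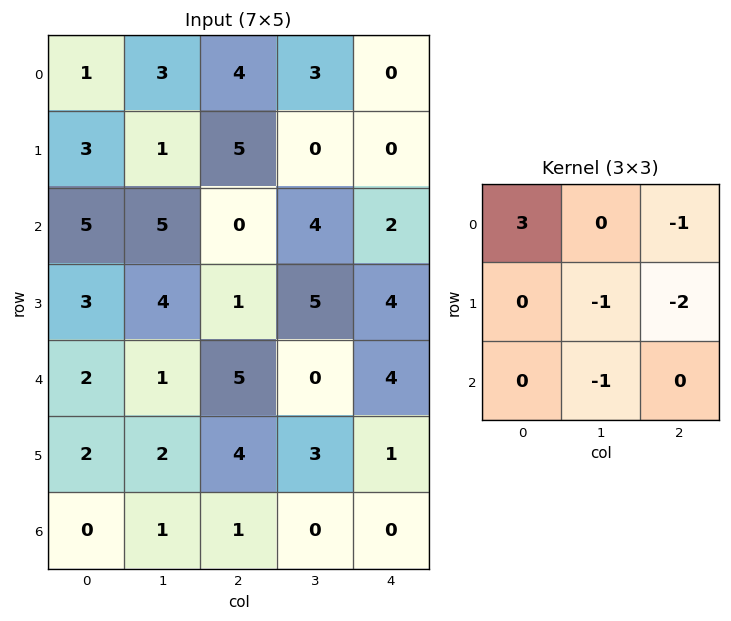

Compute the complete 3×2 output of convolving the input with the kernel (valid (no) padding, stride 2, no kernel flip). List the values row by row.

-17 8
8 -15
-10 6

Output[0,0]: The receptive field on the input at this output position is [1 3 4 / 3 1 5 / 5 5 0]. Elementwise product with the kernel and sum: 1·3 + 4·-1 + 1·-1 + 5·-2 + 5·-1.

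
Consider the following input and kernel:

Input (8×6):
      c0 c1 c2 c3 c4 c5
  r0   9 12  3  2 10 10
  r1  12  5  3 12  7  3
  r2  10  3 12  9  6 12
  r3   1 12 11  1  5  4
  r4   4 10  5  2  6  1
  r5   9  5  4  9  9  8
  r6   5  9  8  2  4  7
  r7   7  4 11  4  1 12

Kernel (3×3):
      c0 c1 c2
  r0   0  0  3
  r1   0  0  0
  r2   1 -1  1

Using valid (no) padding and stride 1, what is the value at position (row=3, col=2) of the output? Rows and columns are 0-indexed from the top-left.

The receptive field on the input at this output position is [11 1 5 / 5 2 6 / 4 9 9]. Elementwise product with the kernel and sum: 5·3 + 4·1 + 9·-1 + 9·1.

19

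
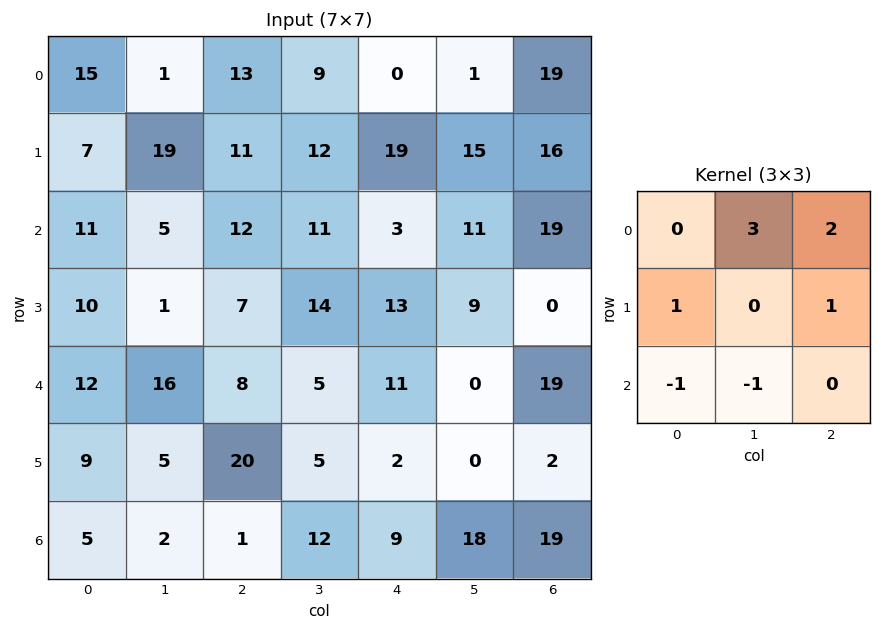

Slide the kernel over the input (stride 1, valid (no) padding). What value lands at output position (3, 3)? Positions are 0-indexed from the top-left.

The receptive field on the input at this output position is [14 13 9 / 5 11 0 / 5 2 0]. Elementwise product with the kernel and sum: 13·3 + 9·2 + 5·1 + 0·1 + 5·-1 + 2·-1.

55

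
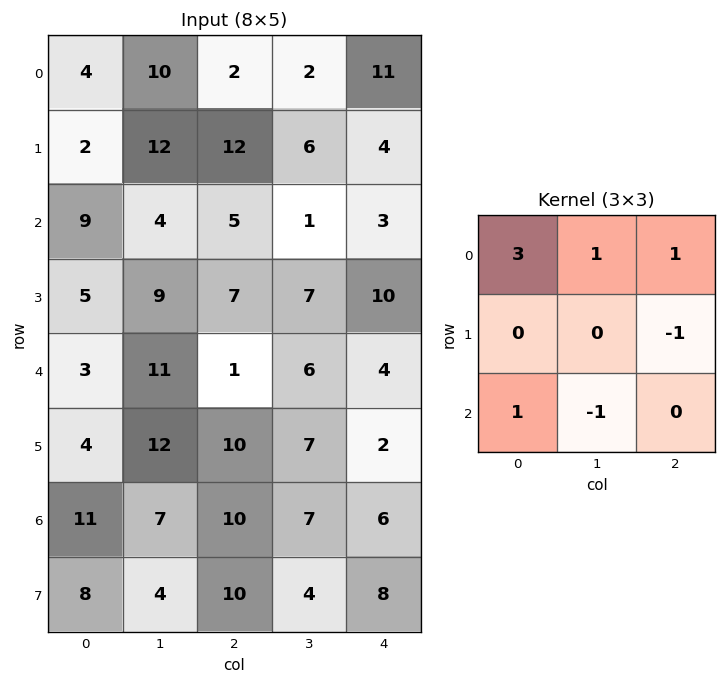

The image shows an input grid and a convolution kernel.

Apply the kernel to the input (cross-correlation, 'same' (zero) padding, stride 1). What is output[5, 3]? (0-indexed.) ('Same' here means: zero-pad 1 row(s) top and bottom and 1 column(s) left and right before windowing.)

14

The receptive field on the zero-padded input at this output position is [1 6 4 / 10 7 2 / 10 7 6]. Elementwise product with the kernel and sum: 1·3 + 6·1 + 4·1 + 2·-1 + 10·1 + 7·-1.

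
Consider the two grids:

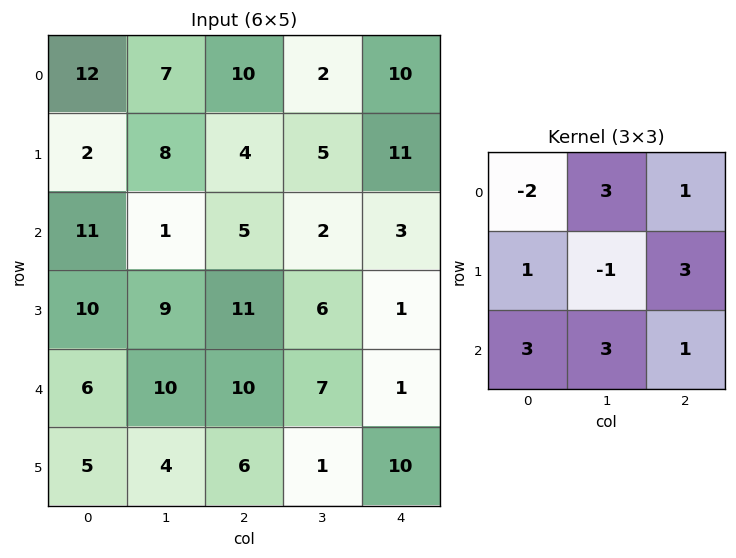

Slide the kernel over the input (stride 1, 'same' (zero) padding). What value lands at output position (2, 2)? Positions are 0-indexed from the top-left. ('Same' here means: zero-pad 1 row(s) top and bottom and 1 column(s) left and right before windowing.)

The receptive field on the zero-padded input at this output position is [8 4 5 / 1 5 2 / 9 11 6]. Elementwise product with the kernel and sum: 8·-2 + 4·3 + 5·1 + 1·1 + 5·-1 + 2·3 + 9·3 + 11·3 + 6·1.

69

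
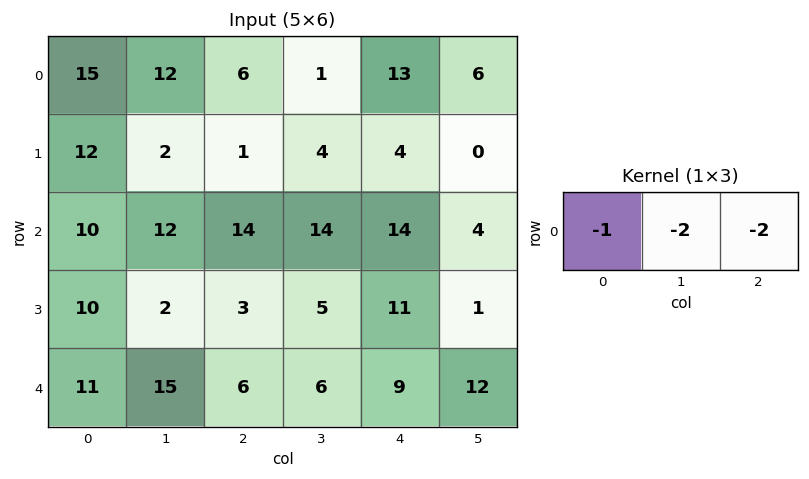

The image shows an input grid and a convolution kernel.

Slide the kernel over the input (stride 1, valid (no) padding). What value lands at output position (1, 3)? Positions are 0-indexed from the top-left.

-12

The receptive field on the input at this output position is [4 4 0]. Elementwise product with the kernel and sum: 4·-1 + 4·-2 + 0·-2.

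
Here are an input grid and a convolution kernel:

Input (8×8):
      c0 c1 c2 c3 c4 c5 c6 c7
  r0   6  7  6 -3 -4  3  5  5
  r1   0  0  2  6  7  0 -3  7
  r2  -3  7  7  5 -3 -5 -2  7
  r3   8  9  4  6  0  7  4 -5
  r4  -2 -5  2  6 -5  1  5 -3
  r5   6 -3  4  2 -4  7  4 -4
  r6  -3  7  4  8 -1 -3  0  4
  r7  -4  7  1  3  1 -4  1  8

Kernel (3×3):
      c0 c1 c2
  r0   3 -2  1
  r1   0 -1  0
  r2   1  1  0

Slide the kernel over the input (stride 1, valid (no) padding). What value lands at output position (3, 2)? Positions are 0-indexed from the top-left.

0

The receptive field on the input at this output position is [4 6 0 / 2 6 -5 / 4 2 -4]. Elementwise product with the kernel and sum: 4·3 + 6·-2 + 0·1 + 6·-1 + 4·1 + 2·1.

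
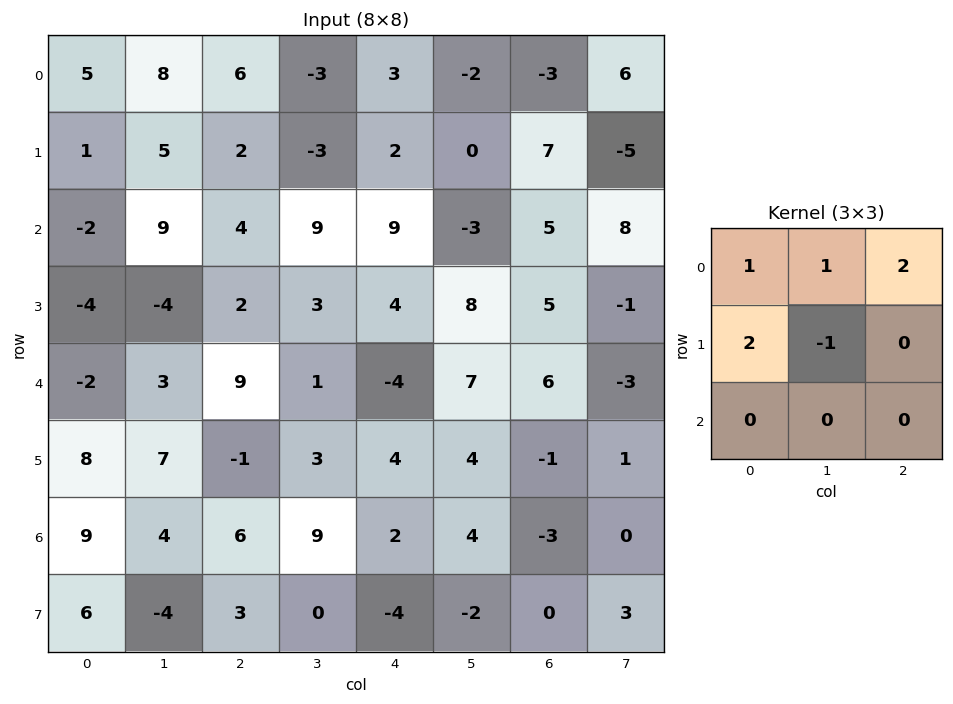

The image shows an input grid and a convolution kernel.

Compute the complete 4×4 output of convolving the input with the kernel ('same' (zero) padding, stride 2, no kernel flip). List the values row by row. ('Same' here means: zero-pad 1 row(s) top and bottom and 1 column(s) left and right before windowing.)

-5 10 -9 -1
13 15 8 -14
-10 1 29 19
13 14 31 16

Output[0,0]: The receptive field on the zero-padded input at this output position is [0 0 0 / 0 5 8 / 0 1 5]. Elementwise product with the kernel and sum: 0·1 + 0·1 + 0·2 + 0·2 + 5·-1.
Output[0,1]: The receptive field on the zero-padded input at this output position is [0 0 0 / 8 6 -3 / 5 2 -3]. Elementwise product with the kernel and sum: 0·1 + 0·1 + 0·2 + 8·2 + 6·-1.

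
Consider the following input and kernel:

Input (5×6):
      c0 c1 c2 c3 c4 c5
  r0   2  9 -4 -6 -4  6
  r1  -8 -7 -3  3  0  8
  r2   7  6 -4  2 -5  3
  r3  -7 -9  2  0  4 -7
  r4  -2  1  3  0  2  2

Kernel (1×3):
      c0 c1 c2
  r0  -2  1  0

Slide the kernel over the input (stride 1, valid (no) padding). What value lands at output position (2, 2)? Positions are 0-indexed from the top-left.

The receptive field on the input at this output position is [-4 2 -5]. Elementwise product with the kernel and sum: -4·-2 + 2·1.

10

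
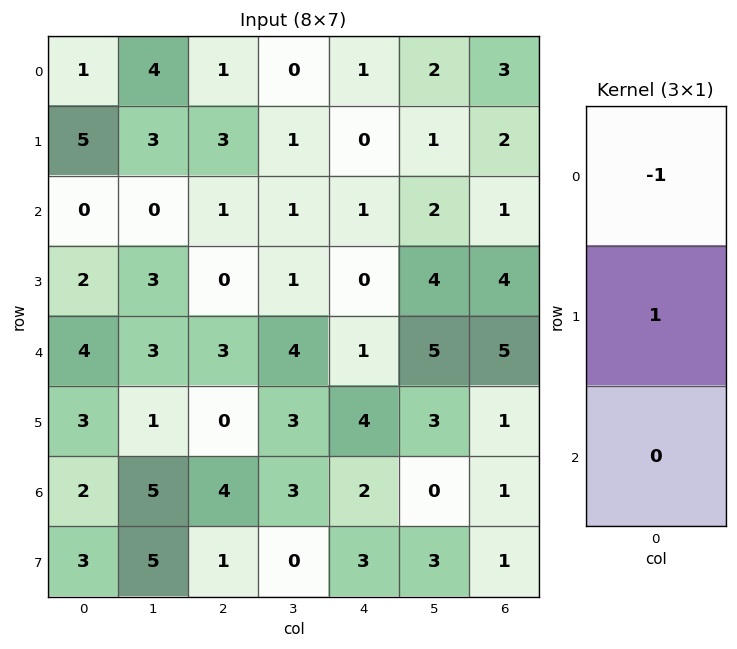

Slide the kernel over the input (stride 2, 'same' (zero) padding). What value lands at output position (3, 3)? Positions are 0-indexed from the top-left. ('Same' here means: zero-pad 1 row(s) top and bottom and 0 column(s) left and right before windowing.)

0

The receptive field on the zero-padded input at this output position is [1 / 1 / 1]. Elementwise product with the kernel and sum: 1·-1 + 1·1.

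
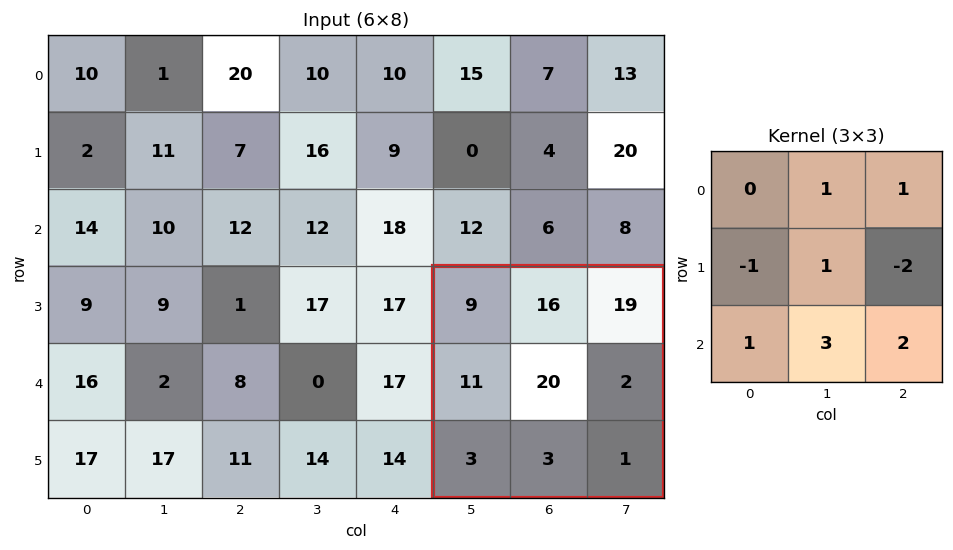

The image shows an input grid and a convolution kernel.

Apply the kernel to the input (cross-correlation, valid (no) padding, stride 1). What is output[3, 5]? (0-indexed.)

The receptive field on the input at this output position is [9 16 19 / 11 20 2 / 3 3 1]. Elementwise product with the kernel and sum: 16·1 + 19·1 + 11·-1 + 20·1 + 2·-2 + 3·1 + 3·3 + 1·2.

54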